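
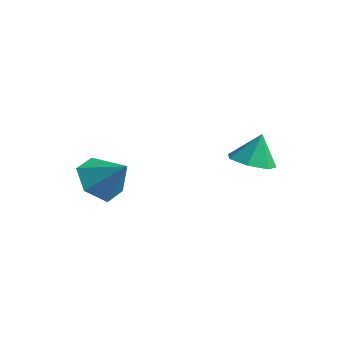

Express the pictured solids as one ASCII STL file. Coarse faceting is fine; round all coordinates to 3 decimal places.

solid 
facet normal -0.071 -0.346 -0.936
outer loop
vertex 3.527 -0.834 1.607
vertex 3.063 -0.078 1.363
vertex 3.972 -0.224 1.348
endloop
endfacet
facet normal 0.738 -0.277 0.615
outer loop
vertex 3.527 -0.834 1.607
vertex 3.972 -0.224 1.348
vertex 3.157 0.378 2.597
endloop
endfacet
facet normal -0.071 -0.347 -0.935
outer loop
vertex 3.972 -0.224 1.348
vertex 3.063 -0.078 1.363
vertex 3.732 0.496 1.099
endloop
endfacet
facet normal 0.843 0.404 0.355
outer loop
vertex 3.972 -0.224 1.348
vertex 3.732 0.496 1.099
vertex 3.157 0.378 2.597
endloop
endfacet
facet normal -0.071 -0.347 -0.935
outer loop
vertex 3.732 0.496 1.099
vertex 3.063 -0.078 1.363
vertex 2.988 0.783 1.049
endloop
endfacet
facet normal 0.341 0.918 0.203
outer loop
vertex 3.732 0.496 1.099
vertex 2.988 0.783 1.049
vertex 3.157 0.378 2.597
endloop
endfacet
facet normal -0.071 -0.347 -0.935
outer loop
vertex 2.988 0.783 1.049
vertex 3.063 -0.078 1.363
vertex 2.302 0.422 1.235
endloop
endfacet
facet normal -0.389 0.880 0.273
outer loop
vertex 2.988 0.783 1.049
vertex 2.302 0.422 1.235
vertex 3.157 0.378 2.597
endloop
endfacet
facet normal -0.070 -0.346 -0.936
outer loop
vertex 2.302 0.422 1.235
vertex 3.063 -0.078 1.363
vertex 2.188 -0.317 1.517
endloop
endfacet
facet normal -0.798 0.318 0.511
outer loop
vertex 2.302 0.422 1.235
vertex 2.188 -0.317 1.517
vertex 3.157 0.378 2.597
endloop
endfacet
facet normal -0.070 -0.346 -0.936
outer loop
vertex 2.188 -0.317 1.517
vertex 3.063 -0.078 1.363
vertex 2.734 -0.876 1.683
endloop
endfacet
facet normal -0.578 -0.344 0.740
outer loop
vertex 2.188 -0.317 1.517
vertex 2.734 -0.876 1.683
vertex 3.157 0.378 2.597
endloop
endfacet
facet normal -0.071 -0.346 -0.936
outer loop
vertex 2.734 -0.876 1.683
vertex 3.063 -0.078 1.363
vertex 3.527 -0.834 1.607
endloop
endfacet
facet normal 0.108 -0.609 0.786
outer loop
vertex 2.734 -0.876 1.683
vertex 3.527 -0.834 1.607
vertex 3.157 0.378 2.597
endloop
endfacet
facet normal -0.743 -0.171 -0.647
outer loop
vertex -0.077 -3.353 0.015
vertex -0.507 -4.058 0.695
vertex -0.788 -3.027 0.745
endloop
endfacet
facet normal 0.459 0.887 0.051
outer loop
vertex -0.077 -3.353 0.015
vertex -0.788 -3.027 0.745
vertex 0.607 -3.802 1.665
endloop
endfacet
facet normal -0.743 -0.171 -0.647
outer loop
vertex -0.788 -3.027 0.745
vertex -0.507 -4.058 0.695
vertex -1.218 -3.732 1.425
endloop
endfacet
facet normal -0.064 0.713 0.698
outer loop
vertex -0.788 -3.027 0.745
vertex -1.218 -3.732 1.425
vertex 0.607 -3.802 1.665
endloop
endfacet
facet normal -0.743 -0.170 -0.647
outer loop
vertex -1.218 -3.732 1.425
vertex -0.507 -4.058 0.695
vertex -0.938 -4.763 1.375
endloop
endfacet
facet normal -0.133 -0.084 0.988
outer loop
vertex -1.218 -3.732 1.425
vertex -0.938 -4.763 1.375
vertex 0.607 -3.802 1.665
endloop
endfacet
facet normal -0.743 -0.170 -0.647
outer loop
vertex -0.938 -4.763 1.375
vertex -0.507 -4.058 0.695
vertex -0.227 -5.089 0.645
endloop
endfacet
facet normal 0.322 -0.707 0.629
outer loop
vertex -0.938 -4.763 1.375
vertex -0.227 -5.089 0.645
vertex 0.607 -3.802 1.665
endloop
endfacet
facet normal -0.744 -0.171 -0.646
outer loop
vertex -0.227 -5.089 0.645
vertex -0.507 -4.058 0.695
vertex 0.203 -4.384 -0.036
endloop
endfacet
facet normal 0.846 -0.533 -0.018
outer loop
vertex -0.227 -5.089 0.645
vertex 0.203 -4.384 -0.036
vertex 0.607 -3.802 1.665
endloop
endfacet
facet normal -0.744 -0.170 -0.647
outer loop
vertex 0.203 -4.384 -0.036
vertex -0.507 -4.058 0.695
vertex -0.077 -3.353 0.015
endloop
endfacet
facet normal 0.914 0.264 -0.307
outer loop
vertex 0.203 -4.384 -0.036
vertex -0.077 -3.353 0.015
vertex 0.607 -3.802 1.665
endloop
endfacet

endsolid


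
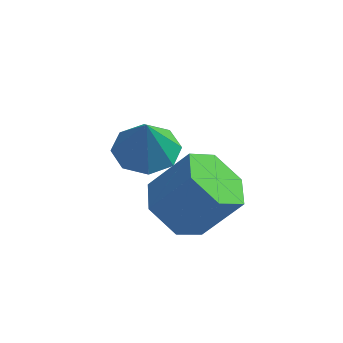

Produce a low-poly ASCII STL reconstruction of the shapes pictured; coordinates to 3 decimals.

solid 
facet normal -0.025 0.180 -0.983
outer loop
vertex -3.114 -1.624 -3.749
vertex -3.985 -1.75 -3.75
vertex -3.457 -1.055 -3.636
endloop
endfacet
facet normal 0.730 0.320 0.604
outer loop
vertex -3.114 -1.624 -3.749
vertex -3.457 -1.055 -3.636
vertex -3.955 -1.97 -2.55
endloop
endfacet
facet normal -0.025 0.180 -0.983
outer loop
vertex -3.457 -1.055 -3.636
vertex -3.985 -1.75 -3.75
vertex -4.11 -0.894 -3.59
endloop
endfacet
facet normal 0.219 0.694 0.686
outer loop
vertex -3.457 -1.055 -3.636
vertex -4.11 -0.894 -3.59
vertex -3.955 -1.97 -2.55
endloop
endfacet
facet normal -0.026 0.180 -0.983
outer loop
vertex -4.11 -0.894 -3.59
vertex -3.985 -1.75 -3.75
vertex -4.689 -1.234 -3.637
endloop
endfacet
facet normal -0.410 0.603 0.685
outer loop
vertex -4.11 -0.894 -3.59
vertex -4.689 -1.234 -3.637
vertex -3.955 -1.97 -2.55
endloop
endfacet
facet normal -0.025 0.181 -0.983
outer loop
vertex -4.689 -1.234 -3.637
vertex -3.985 -1.75 -3.75
vertex -4.856 -1.876 -3.751
endloop
endfacet
facet normal -0.792 0.099 0.602
outer loop
vertex -4.689 -1.234 -3.637
vertex -4.856 -1.876 -3.751
vertex -3.955 -1.97 -2.55
endloop
endfacet
facet normal -0.025 0.180 -0.983
outer loop
vertex -4.856 -1.876 -3.751
vertex -3.985 -1.75 -3.75
vertex -4.513 -2.445 -3.864
endloop
endfacet
facet normal -0.702 -0.520 0.486
outer loop
vertex -4.856 -1.876 -3.751
vertex -4.513 -2.445 -3.864
vertex -3.955 -1.97 -2.55
endloop
endfacet
facet normal -0.025 0.180 -0.983
outer loop
vertex -4.513 -2.445 -3.864
vertex -3.985 -1.75 -3.75
vertex -3.861 -2.606 -3.91
endloop
endfacet
facet normal -0.192 -0.894 0.405
outer loop
vertex -4.513 -2.445 -3.864
vertex -3.861 -2.606 -3.91
vertex -3.955 -1.97 -2.55
endloop
endfacet
facet normal -0.024 0.180 -0.983
outer loop
vertex -3.861 -2.606 -3.91
vertex -3.985 -1.75 -3.75
vertex -3.282 -2.266 -3.862
endloop
endfacet
facet normal 0.438 -0.803 0.406
outer loop
vertex -3.861 -2.606 -3.91
vertex -3.282 -2.266 -3.862
vertex -3.955 -1.97 -2.55
endloop
endfacet
facet normal -0.025 0.180 -0.983
outer loop
vertex -3.282 -2.266 -3.862
vertex -3.985 -1.75 -3.75
vertex -3.114 -1.624 -3.749
endloop
endfacet
facet normal 0.819 -0.300 0.488
outer loop
vertex -3.282 -2.266 -3.862
vertex -3.114 -1.624 -3.749
vertex -3.955 -1.97 -2.55
endloop
endfacet
facet normal -0.638 -0.090 -0.765
outer loop
vertex -2.553 -3.462 -4.359
vertex -3.125 -3.978 -3.821
vertex -3.223 -3.043 -3.849
endloop
endfacet
facet normal 0.292 0.891 -0.348
outer loop
vertex -2.553 -3.462 -4.359
vertex -3.223 -3.043 -3.849
vertex -1.582 -3.326 -3.198
endloop
endfacet
facet normal 0.291 0.891 -0.347
outer loop
vertex -1.582 -3.326 -3.198
vertex -3.223 -3.043 -3.849
vertex -2.252 -2.908 -2.687
endloop
endfacet
facet normal 0.639 0.089 0.764
outer loop
vertex -1.582 -3.326 -3.198
vertex -2.252 -2.908 -2.687
vertex -2.155 -3.842 -2.659
endloop
endfacet
facet normal -0.639 -0.090 -0.764
outer loop
vertex -3.223 -3.043 -3.849
vertex -3.125 -3.978 -3.821
vertex -3.795 -3.559 -3.31
endloop
endfacet
facet normal -0.470 0.831 0.297
outer loop
vertex -3.223 -3.043 -3.849
vertex -3.795 -3.559 -3.31
vertex -2.252 -2.908 -2.687
endloop
endfacet
facet normal -0.470 0.831 0.297
outer loop
vertex -2.252 -2.908 -2.687
vertex -3.795 -3.559 -3.31
vertex -2.824 -3.424 -2.149
endloop
endfacet
facet normal 0.639 0.089 0.764
outer loop
vertex -2.252 -2.908 -2.687
vertex -2.824 -3.424 -2.149
vertex -2.155 -3.842 -2.659
endloop
endfacet
facet normal -0.639 -0.089 -0.764
outer loop
vertex -3.795 -3.559 -3.31
vertex -3.125 -3.978 -3.821
vertex -3.698 -4.494 -3.282
endloop
endfacet
facet normal -0.762 -0.060 0.644
outer loop
vertex -3.795 -3.559 -3.31
vertex -3.698 -4.494 -3.282
vertex -2.824 -3.424 -2.149
endloop
endfacet
facet normal -0.762 -0.060 0.645
outer loop
vertex -2.824 -3.424 -2.149
vertex -3.698 -4.494 -3.282
vertex -2.727 -4.358 -2.121
endloop
endfacet
facet normal 0.639 0.089 0.764
outer loop
vertex -2.824 -3.424 -2.149
vertex -2.727 -4.358 -2.121
vertex -2.155 -3.842 -2.659
endloop
endfacet
facet normal -0.639 -0.089 -0.764
outer loop
vertex -3.698 -4.494 -3.282
vertex -3.125 -3.978 -3.821
vertex -3.028 -4.912 -3.793
endloop
endfacet
facet normal -0.291 -0.891 0.348
outer loop
vertex -3.698 -4.494 -3.282
vertex -3.028 -4.912 -3.793
vertex -2.727 -4.358 -2.121
endloop
endfacet
facet normal -0.292 -0.891 0.348
outer loop
vertex -2.727 -4.358 -2.121
vertex -3.028 -4.912 -3.793
vertex -2.057 -4.777 -2.631
endloop
endfacet
facet normal 0.638 0.090 0.765
outer loop
vertex -2.727 -4.358 -2.121
vertex -2.057 -4.777 -2.631
vertex -2.155 -3.842 -2.659
endloop
endfacet
facet normal -0.639 -0.089 -0.764
outer loop
vertex -3.028 -4.912 -3.793
vertex -3.125 -3.978 -3.821
vertex -2.456 -4.396 -4.331
endloop
endfacet
facet normal 0.471 -0.831 -0.297
outer loop
vertex -3.028 -4.912 -3.793
vertex -2.456 -4.396 -4.331
vertex -2.057 -4.777 -2.631
endloop
endfacet
facet normal 0.470 -0.831 -0.297
outer loop
vertex -2.057 -4.777 -2.631
vertex -2.456 -4.396 -4.331
vertex -1.485 -4.261 -3.17
endloop
endfacet
facet normal 0.639 0.090 0.764
outer loop
vertex -2.057 -4.777 -2.631
vertex -1.485 -4.261 -3.17
vertex -2.155 -3.842 -2.659
endloop
endfacet
facet normal -0.639 -0.089 -0.764
outer loop
vertex -2.456 -4.396 -4.331
vertex -3.125 -3.978 -3.821
vertex -2.553 -3.462 -4.359
endloop
endfacet
facet normal 0.762 0.060 -0.644
outer loop
vertex -2.456 -4.396 -4.331
vertex -2.553 -3.462 -4.359
vertex -1.485 -4.261 -3.17
endloop
endfacet
facet normal 0.762 0.060 -0.645
outer loop
vertex -1.485 -4.261 -3.17
vertex -2.553 -3.462 -4.359
vertex -1.582 -3.326 -3.198
endloop
endfacet
facet normal 0.639 0.089 0.764
outer loop
vertex -1.485 -4.261 -3.17
vertex -1.582 -3.326 -3.198
vertex -2.155 -3.842 -2.659
endloop
endfacet

endsolid


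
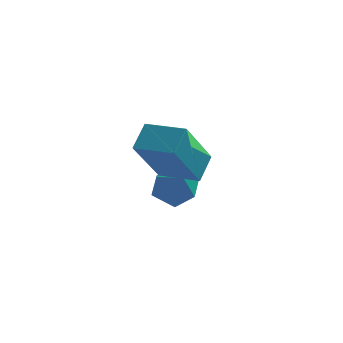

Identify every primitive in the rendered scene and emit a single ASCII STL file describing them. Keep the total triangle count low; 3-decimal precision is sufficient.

solid 
facet normal -0.914 0.395 -0.098
outer loop
vertex 0.517 0.472 3.228
vertex 1.093 1.428 1.702
vertex 0.272 -0.226 2.698
endloop
endfacet
facet normal -0.305 -0.506 0.807
outer loop
vertex 1.387 -0.708 2.818
vertex 0.517 0.472 3.228
vertex 0.272 -0.226 2.698
endloop
endfacet
facet normal -0.914 0.394 -0.098
outer loop
vertex 0.272 -0.226 2.698
vertex 1.093 1.428 1.702
vertex 0.848 0.729 1.173
endloop
endfacet
facet normal -0.269 -0.767 -0.582
outer loop
vertex 0.848 0.729 1.173
vertex 1.387 -0.708 2.818
vertex 0.272 -0.226 2.698
endloop
endfacet
facet normal 0.269 0.767 0.582
outer loop
vertex 0.517 0.472 3.228
vertex 2.208 0.946 1.822
vertex 1.093 1.428 1.702
endloop
endfacet
facet normal -0.304 -0.505 0.808
outer loop
vertex 1.632 -0.009 3.347
vertex 0.517 0.472 3.228
vertex 1.387 -0.708 2.818
endloop
endfacet
facet normal 0.269 0.767 0.582
outer loop
vertex 1.632 -0.009 3.347
vertex 2.208 0.946 1.822
vertex 0.517 0.472 3.228
endloop
endfacet
facet normal 0.305 0.504 -0.808
outer loop
vertex 1.093 1.428 1.702
vertex 2.208 0.946 1.822
vertex 0.848 0.729 1.173
endloop
endfacet
facet normal -0.269 -0.767 -0.582
outer loop
vertex 1.963 0.248 1.292
vertex 1.387 -0.708 2.818
vertex 0.848 0.729 1.173
endloop
endfacet
facet normal 0.304 0.506 -0.807
outer loop
vertex 0.848 0.729 1.173
vertex 2.208 0.946 1.822
vertex 1.963 0.248 1.292
endloop
endfacet
facet normal 0.914 -0.394 0.098
outer loop
vertex 1.963 0.248 1.292
vertex 1.632 -0.009 3.347
vertex 1.387 -0.708 2.818
endloop
endfacet
facet normal 0.914 -0.395 0.098
outer loop
vertex 2.208 0.946 1.822
vertex 1.632 -0.009 3.347
vertex 1.963 0.248 1.292
endloop
endfacet
facet normal 0.448 0.708 0.546
outer loop
vertex 1.245 3.565 -0.443
vertex 1.09 3.17 0.196
vertex 1.746 3.046 -0.182
endloop
endfacet
facet normal 0.741 0.663 -0.103
outer loop
vertex 1.245 3.565 -0.443
vertex 1.746 3.046 -0.182
vertex 1.599 3.093 -0.934
endloop
endfacet
facet normal 0.228 0.779 -0.584
outer loop
vertex 1.245 3.565 -0.443
vertex 1.599 3.093 -0.934
vertex 0.852 3.247 -1.02
endloop
endfacet
facet normal -0.382 0.894 -0.233
outer loop
vertex 1.245 3.565 -0.443
vertex 0.852 3.247 -1.02
vertex 0.537 3.294 -0.322
endloop
endfacet
facet normal -0.246 0.850 0.466
outer loop
vertex 1.245 3.565 -0.443
vertex 0.537 3.294 -0.322
vertex 1.09 3.17 0.196
endloop
endfacet
facet normal 0.981 -0.002 -0.192
outer loop
vertex 1.599 3.093 -0.934
vertex 1.746 3.046 -0.182
vertex 1.663 2.406 -0.598
endloop
endfacet
facet normal 0.508 0.068 0.859
outer loop
vertex 1.746 3.046 -0.182
vertex 1.09 3.17 0.196
vertex 1.348 2.453 0.1
endloop
endfacet
facet normal -0.616 0.299 0.729
outer loop
vertex 1.09 3.17 0.196
vertex 0.537 3.294 -0.322
vertex 0.601 2.607 0.014
endloop
endfacet
facet normal -0.837 0.370 -0.403
outer loop
vertex 0.537 3.294 -0.322
vertex 0.852 3.247 -1.02
vertex 0.454 2.654 -0.738
endloop
endfacet
facet normal 0.150 0.184 -0.971
outer loop
vertex 0.852 3.247 -1.02
vertex 1.599 3.093 -0.934
vertex 1.11 2.53 -1.116
endloop
endfacet
facet normal 0.382 -0.894 0.233
outer loop
vertex 0.955 2.135 -0.477
vertex 1.663 2.406 -0.598
vertex 1.348 2.453 0.1
endloop
endfacet
facet normal -0.228 -0.779 0.584
outer loop
vertex 0.955 2.135 -0.477
vertex 1.348 2.453 0.1
vertex 0.601 2.607 0.014
endloop
endfacet
facet normal -0.741 -0.663 0.103
outer loop
vertex 0.955 2.135 -0.477
vertex 0.601 2.607 0.014
vertex 0.454 2.654 -0.738
endloop
endfacet
facet normal -0.448 -0.708 -0.546
outer loop
vertex 0.955 2.135 -0.477
vertex 0.454 2.654 -0.738
vertex 1.11 2.53 -1.116
endloop
endfacet
facet normal 0.246 -0.850 -0.466
outer loop
vertex 0.955 2.135 -0.477
vertex 1.11 2.53 -1.116
vertex 1.663 2.406 -0.598
endloop
endfacet
facet normal 0.837 -0.370 0.403
outer loop
vertex 1.348 2.453 0.1
vertex 1.663 2.406 -0.598
vertex 1.746 3.046 -0.182
endloop
endfacet
facet normal -0.150 -0.184 0.971
outer loop
vertex 0.601 2.607 0.014
vertex 1.348 2.453 0.1
vertex 1.09 3.17 0.196
endloop
endfacet
facet normal -0.981 0.002 0.192
outer loop
vertex 0.454 2.654 -0.738
vertex 0.601 2.607 0.014
vertex 0.537 3.294 -0.322
endloop
endfacet
facet normal -0.508 -0.068 -0.859
outer loop
vertex 1.11 2.53 -1.116
vertex 0.454 2.654 -0.738
vertex 0.852 3.247 -1.02
endloop
endfacet
facet normal 0.616 -0.299 -0.729
outer loop
vertex 1.663 2.406 -0.598
vertex 1.11 2.53 -1.116
vertex 1.599 3.093 -0.934
endloop
endfacet

endsolid


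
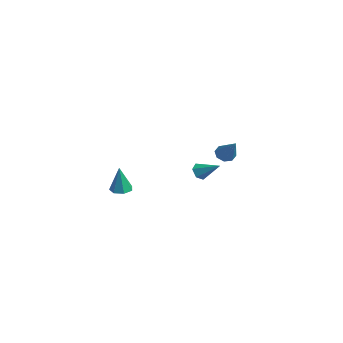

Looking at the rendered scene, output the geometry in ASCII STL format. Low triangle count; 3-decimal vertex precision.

solid 
facet normal -0.724 0.012 -0.689
outer loop
vertex -2.808 3.724 0.051
vertex -3.192 3.99 0.459
vertex -2.788 4.198 0.038
endloop
endfacet
facet normal 0.873 -0.050 -0.484
outer loop
vertex -2.808 3.724 0.051
vertex -2.788 4.198 0.038
vertex -1.868 3.97 1.721
endloop
endfacet
facet normal -0.724 0.009 -0.690
outer loop
vertex -2.788 4.198 0.038
vertex -3.192 3.99 0.459
vertex -3.005 4.55 0.27
endloop
endfacet
facet normal 0.710 0.636 -0.302
outer loop
vertex -2.788 4.198 0.038
vertex -3.005 4.55 0.27
vertex -1.868 3.97 1.721
endloop
endfacet
facet normal -0.724 0.009 -0.689
outer loop
vertex -3.005 4.55 0.27
vertex -3.192 3.99 0.459
vertex -3.332 4.574 0.614
endloop
endfacet
facet normal 0.257 0.950 0.178
outer loop
vertex -3.005 4.55 0.27
vertex -3.332 4.574 0.614
vertex -1.868 3.97 1.721
endloop
endfacet
facet normal -0.723 0.010 -0.691
outer loop
vertex -3.332 4.574 0.614
vertex -3.192 3.99 0.459
vertex -3.577 4.255 0.866
endloop
endfacet
facet normal -0.221 0.703 0.676
outer loop
vertex -3.332 4.574 0.614
vertex -3.577 4.255 0.866
vertex -1.868 3.97 1.721
endloop
endfacet
facet normal -0.723 0.010 -0.691
outer loop
vertex -3.577 4.255 0.866
vertex -3.192 3.99 0.459
vertex -3.597 3.781 0.88
endloop
endfacet
facet normal -0.441 0.045 0.896
outer loop
vertex -3.577 4.255 0.866
vertex -3.597 3.781 0.88
vertex -1.868 3.97 1.721
endloop
endfacet
facet normal -0.723 0.011 -0.690
outer loop
vertex -3.597 3.781 0.88
vertex -3.192 3.99 0.459
vertex -3.38 3.429 0.647
endloop
endfacet
facet normal -0.277 -0.643 0.714
outer loop
vertex -3.597 3.781 0.88
vertex -3.38 3.429 0.647
vertex -1.868 3.97 1.721
endloop
endfacet
facet normal -0.723 0.011 -0.690
outer loop
vertex -3.38 3.429 0.647
vertex -3.192 3.99 0.459
vertex -3.053 3.406 0.304
endloop
endfacet
facet normal 0.177 -0.956 0.233
outer loop
vertex -3.38 3.429 0.647
vertex -3.053 3.406 0.304
vertex -1.868 3.97 1.721
endloop
endfacet
facet normal -0.725 0.010 -0.689
outer loop
vertex -3.053 3.406 0.304
vertex -3.192 3.99 0.459
vertex -2.808 3.724 0.051
endloop
endfacet
facet normal 0.652 -0.711 -0.262
outer loop
vertex -3.053 3.406 0.304
vertex -2.808 3.724 0.051
vertex -1.868 3.97 1.721
endloop
endfacet
facet normal -0.709 -0.506 -0.491
outer loop
vertex -1.448 1.442 -0.189
vertex -1.847 1.819 -0.002
vertex -1.569 1.915 -0.502
endloop
endfacet
facet normal 0.871 -0.096 -0.482
outer loop
vertex -1.448 1.442 -0.189
vertex -1.569 1.915 -0.502
vertex -0.833 2.541 0.702
endloop
endfacet
facet normal -0.709 -0.506 -0.491
outer loop
vertex -1.569 1.915 -0.502
vertex -1.847 1.819 -0.002
vertex -1.968 2.292 -0.314
endloop
endfacet
facet normal 0.382 0.703 -0.599
outer loop
vertex -1.569 1.915 -0.502
vertex -1.968 2.292 -0.314
vertex -0.833 2.541 0.702
endloop
endfacet
facet normal -0.709 -0.506 -0.492
outer loop
vertex -1.968 2.292 -0.314
vertex -1.847 1.819 -0.002
vertex -2.246 2.195 0.186
endloop
endfacet
facet normal -0.254 0.966 0.046
outer loop
vertex -1.968 2.292 -0.314
vertex -2.246 2.195 0.186
vertex -0.833 2.541 0.702
endloop
endfacet
facet normal -0.709 -0.506 -0.492
outer loop
vertex -2.246 2.195 0.186
vertex -1.847 1.819 -0.002
vertex -2.125 1.722 0.498
endloop
endfacet
facet normal -0.401 0.431 0.809
outer loop
vertex -2.246 2.195 0.186
vertex -2.125 1.722 0.498
vertex -0.833 2.541 0.702
endloop
endfacet
facet normal -0.709 -0.506 -0.492
outer loop
vertex -2.125 1.722 0.498
vertex -1.847 1.819 -0.002
vertex -1.726 1.345 0.311
endloop
endfacet
facet normal 0.087 -0.367 0.926
outer loop
vertex -2.125 1.722 0.498
vertex -1.726 1.345 0.311
vertex -0.833 2.541 0.702
endloop
endfacet
facet normal -0.709 -0.506 -0.492
outer loop
vertex -1.726 1.345 0.311
vertex -1.847 1.819 -0.002
vertex -1.448 1.442 -0.189
endloop
endfacet
facet normal 0.723 -0.631 0.280
outer loop
vertex -1.726 1.345 0.311
vertex -1.448 1.442 -0.189
vertex -0.833 2.541 0.702
endloop
endfacet
facet normal -0.088 0.099 -0.991
outer loop
vertex 1.025 -3.256 0.702
vertex 0.569 -3.661 0.702
vertex 0.539 -3.055 0.765
endloop
endfacet
facet normal 0.395 0.837 0.378
outer loop
vertex 1.025 -3.256 0.702
vertex 0.539 -3.055 0.765
vertex 0.711 -3.819 2.278
endloop
endfacet
facet normal -0.091 0.099 -0.991
outer loop
vertex 0.539 -3.055 0.765
vertex 0.569 -3.661 0.702
vertex 0.076 -3.311 0.782
endloop
endfacet
facet normal -0.420 0.790 0.447
outer loop
vertex 0.539 -3.055 0.765
vertex 0.076 -3.311 0.782
vertex 0.711 -3.819 2.278
endloop
endfacet
facet normal -0.090 0.100 -0.991
outer loop
vertex 0.076 -3.311 0.782
vertex 0.569 -3.661 0.702
vertex -0.016 -3.83 0.738
endloop
endfacet
facet normal -0.898 0.123 0.423
outer loop
vertex 0.076 -3.311 0.782
vertex -0.016 -3.83 0.738
vertex 0.711 -3.819 2.278
endloop
endfacet
facet normal -0.090 0.100 -0.991
outer loop
vertex -0.016 -3.83 0.738
vertex 0.569 -3.661 0.702
vertex 0.332 -4.222 0.667
endloop
endfacet
facet normal -0.677 -0.660 0.325
outer loop
vertex -0.016 -3.83 0.738
vertex 0.332 -4.222 0.667
vertex 0.711 -3.819 2.278
endloop
endfacet
facet normal -0.088 0.099 -0.991
outer loop
vertex 0.332 -4.222 0.667
vertex 0.569 -3.661 0.702
vertex 0.859 -4.192 0.623
endloop
endfacet
facet normal 0.074 -0.971 0.226
outer loop
vertex 0.332 -4.222 0.667
vertex 0.859 -4.192 0.623
vertex 0.711 -3.819 2.278
endloop
endfacet
facet normal -0.089 0.099 -0.991
outer loop
vertex 0.859 -4.192 0.623
vertex 0.569 -3.661 0.702
vertex 1.167 -3.762 0.638
endloop
endfacet
facet normal 0.793 -0.575 0.201
outer loop
vertex 0.859 -4.192 0.623
vertex 1.167 -3.762 0.638
vertex 0.711 -3.819 2.278
endloop
endfacet
facet normal -0.089 0.100 -0.991
outer loop
vertex 1.167 -3.762 0.638
vertex 0.569 -3.661 0.702
vertex 1.025 -3.256 0.702
endloop
endfacet
facet normal 0.936 0.229 0.268
outer loop
vertex 1.167 -3.762 0.638
vertex 1.025 -3.256 0.702
vertex 0.711 -3.819 2.278
endloop
endfacet

endsolid


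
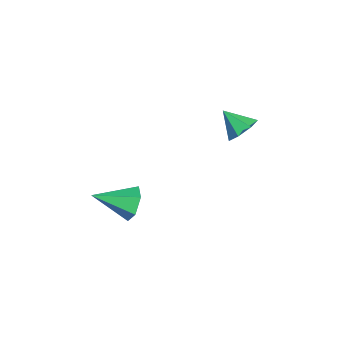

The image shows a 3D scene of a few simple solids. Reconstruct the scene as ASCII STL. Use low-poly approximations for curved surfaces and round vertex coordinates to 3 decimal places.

solid 
facet normal -0.050 0.928 -0.369
outer loop
vertex 3.332 0.178 2.27
vertex 3.016 -0.124 1.552
vertex 2.501 0.097 2.178
endloop
endfacet
facet normal -0.108 -0.019 0.994
outer loop
vertex 3.332 0.178 2.27
vertex 2.501 0.097 2.178
vertex 3.104 -1.776 2.208
endloop
endfacet
facet normal -0.050 0.928 -0.369
outer loop
vertex 2.501 0.097 2.178
vertex 3.016 -0.124 1.552
vertex 2.185 -0.205 1.461
endloop
endfacet
facet normal -0.838 -0.262 0.479
outer loop
vertex 2.501 0.097 2.178
vertex 2.185 -0.205 1.461
vertex 3.104 -1.776 2.208
endloop
endfacet
facet normal -0.050 0.929 -0.368
outer loop
vertex 2.185 -0.205 1.461
vertex 3.016 -0.124 1.552
vertex 2.7 -0.425 0.835
endloop
endfacet
facet normal -0.711 -0.595 -0.376
outer loop
vertex 2.185 -0.205 1.461
vertex 2.7 -0.425 0.835
vertex 3.104 -1.776 2.208
endloop
endfacet
facet normal -0.050 0.929 -0.368
outer loop
vertex 2.7 -0.425 0.835
vertex 3.016 -0.124 1.552
vertex 3.531 -0.344 0.926
endloop
endfacet
facet normal 0.145 -0.684 -0.715
outer loop
vertex 2.7 -0.425 0.835
vertex 3.531 -0.344 0.926
vertex 3.104 -1.776 2.208
endloop
endfacet
facet normal -0.050 0.929 -0.367
outer loop
vertex 3.531 -0.344 0.926
vertex 3.016 -0.124 1.552
vertex 3.847 -0.043 1.644
endloop
endfacet
facet normal 0.875 -0.440 -0.201
outer loop
vertex 3.531 -0.344 0.926
vertex 3.847 -0.043 1.644
vertex 3.104 -1.776 2.208
endloop
endfacet
facet normal -0.050 0.928 -0.369
outer loop
vertex 3.847 -0.043 1.644
vertex 3.016 -0.124 1.552
vertex 3.332 0.178 2.27
endloop
endfacet
facet normal 0.749 -0.108 0.654
outer loop
vertex 3.847 -0.043 1.644
vertex 3.332 0.178 2.27
vertex 3.104 -1.776 2.208
endloop
endfacet
facet normal 0.424 0.637 -0.644
outer loop
vertex 0.079 4.672 3.735
vertex -0.361 4.364 3.141
vertex -0.537 4.974 3.628
endloop
endfacet
facet normal -0.051 0.239 0.970
outer loop
vertex 0.079 4.672 3.735
vertex -0.537 4.974 3.628
vertex -0.899 3.556 3.959
endloop
endfacet
facet normal 0.424 0.637 -0.644
outer loop
vertex -0.537 4.974 3.628
vertex -0.361 4.364 3.141
vertex -1.02 4.817 3.155
endloop
endfacet
facet normal -0.713 0.327 0.620
outer loop
vertex -0.537 4.974 3.628
vertex -1.02 4.817 3.155
vertex -0.899 3.556 3.959
endloop
endfacet
facet normal 0.424 0.637 -0.643
outer loop
vertex -1.02 4.817 3.155
vertex -0.361 4.364 3.141
vertex -1.006 4.319 2.671
endloop
endfacet
facet normal -0.997 -0.069 0.042
outer loop
vertex -1.02 4.817 3.155
vertex -1.006 4.319 2.671
vertex -0.899 3.556 3.959
endloop
endfacet
facet normal 0.425 0.636 -0.644
outer loop
vertex -1.006 4.319 2.671
vertex -0.361 4.364 3.141
vertex -0.507 3.855 2.542
endloop
endfacet
facet normal -0.687 -0.648 -0.327
outer loop
vertex -1.006 4.319 2.671
vertex -0.507 3.855 2.542
vertex -0.899 3.556 3.959
endloop
endfacet
facet normal 0.423 0.637 -0.644
outer loop
vertex -0.507 3.855 2.542
vertex -0.361 4.364 3.141
vertex 0.103 3.775 2.863
endloop
endfacet
facet normal -0.017 -0.977 -0.211
outer loop
vertex -0.507 3.855 2.542
vertex 0.103 3.775 2.863
vertex -0.899 3.556 3.959
endloop
endfacet
facet normal 0.423 0.637 -0.644
outer loop
vertex 0.103 3.775 2.863
vertex -0.361 4.364 3.141
vertex 0.364 4.138 3.394
endloop
endfacet
facet normal 0.507 -0.807 0.302
outer loop
vertex 0.103 3.775 2.863
vertex 0.364 4.138 3.394
vertex -0.899 3.556 3.959
endloop
endfacet
facet normal 0.423 0.637 -0.644
outer loop
vertex 0.364 4.138 3.394
vertex -0.361 4.364 3.141
vertex 0.079 4.672 3.735
endloop
endfacet
facet normal 0.493 -0.266 0.828
outer loop
vertex 0.364 4.138 3.394
vertex 0.079 4.672 3.735
vertex -0.899 3.556 3.959
endloop
endfacet

endsolid


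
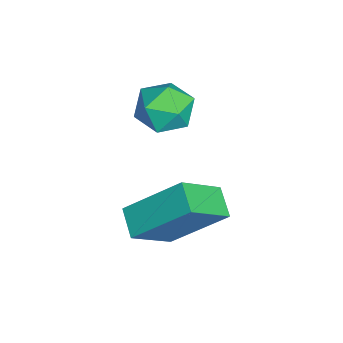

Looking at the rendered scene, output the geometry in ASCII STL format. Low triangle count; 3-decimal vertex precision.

solid 
facet normal -0.455 0.621 -0.638
outer loop
vertex -1.996 2.361 -1.616
vertex -1.189 2.586 -1.972
vertex -2.165 0.889 -2.929
endloop
endfacet
facet normal -0.886 -0.247 0.391
outer loop
vertex -1.451 -0.086 -1.928
vertex -1.996 2.361 -1.616
vertex -2.165 0.889 -2.929
endloop
endfacet
facet normal -0.455 0.621 -0.638
outer loop
vertex -2.165 0.889 -2.929
vertex -1.189 2.586 -1.972
vertex -1.358 1.114 -3.285
endloop
endfacet
facet normal -0.085 -0.743 -0.663
outer loop
vertex -1.358 1.114 -3.285
vertex -1.451 -0.086 -1.928
vertex -2.165 0.889 -2.929
endloop
endfacet
facet normal 0.085 0.743 0.663
outer loop
vertex -1.996 2.361 -1.616
vertex -0.475 1.611 -0.971
vertex -1.189 2.586 -1.972
endloop
endfacet
facet normal -0.886 -0.247 0.391
outer loop
vertex -1.282 1.386 -0.615
vertex -1.996 2.361 -1.616
vertex -1.451 -0.086 -1.928
endloop
endfacet
facet normal 0.085 0.743 0.663
outer loop
vertex -1.282 1.386 -0.615
vertex -0.475 1.611 -0.971
vertex -1.996 2.361 -1.616
endloop
endfacet
facet normal 0.886 0.247 -0.391
outer loop
vertex -1.189 2.586 -1.972
vertex -0.475 1.611 -0.971
vertex -1.358 1.114 -3.285
endloop
endfacet
facet normal -0.085 -0.743 -0.663
outer loop
vertex -0.644 0.139 -2.284
vertex -1.451 -0.086 -1.928
vertex -1.358 1.114 -3.285
endloop
endfacet
facet normal 0.886 0.247 -0.391
outer loop
vertex -1.358 1.114 -3.285
vertex -0.475 1.611 -0.971
vertex -0.644 0.139 -2.284
endloop
endfacet
facet normal 0.455 -0.621 0.638
outer loop
vertex -0.644 0.139 -2.284
vertex -1.282 1.386 -0.615
vertex -1.451 -0.086 -1.928
endloop
endfacet
facet normal 0.455 -0.621 0.638
outer loop
vertex -0.475 1.611 -0.971
vertex -1.282 1.386 -0.615
vertex -0.644 0.139 -2.284
endloop
endfacet
facet normal -0.686 0.725 0.052
outer loop
vertex -4.07 1.428 -0.343
vertex -4.334 1.123 0.419
vertex -3.709 1.717 0.386
endloop
endfacet
facet normal -0.115 0.942 -0.317
outer loop
vertex -4.07 1.428 -0.343
vertex -3.709 1.717 0.386
vertex -3.217 1.546 -0.301
endloop
endfacet
facet normal -0.026 0.497 -0.867
outer loop
vertex -4.07 1.428 -0.343
vertex -3.217 1.546 -0.301
vertex -3.536 0.847 -0.692
endloop
endfacet
facet normal -0.544 0.005 -0.839
outer loop
vertex -4.07 1.428 -0.343
vertex -3.536 0.847 -0.692
vertex -4.227 0.586 -0.246
endloop
endfacet
facet normal -0.951 0.146 -0.271
outer loop
vertex -4.07 1.428 -0.343
vertex -4.227 0.586 -0.246
vertex -4.334 1.123 0.419
endloop
endfacet
facet normal 0.457 0.883 0.107
outer loop
vertex -3.217 1.546 -0.301
vertex -3.709 1.717 0.386
vertex -2.953 1.314 0.486
endloop
endfacet
facet normal -0.469 0.533 0.704
outer loop
vertex -3.709 1.717 0.386
vertex -4.334 1.123 0.419
vertex -3.644 1.053 0.932
endloop
endfacet
facet normal -0.897 -0.404 0.182
outer loop
vertex -4.334 1.123 0.419
vertex -4.227 0.586 -0.246
vertex -3.963 0.354 0.541
endloop
endfacet
facet normal -0.238 -0.631 -0.739
outer loop
vertex -4.227 0.586 -0.246
vertex -3.536 0.847 -0.692
vertex -3.471 0.183 -0.146
endloop
endfacet
facet normal 0.599 0.165 -0.783
outer loop
vertex -3.536 0.847 -0.692
vertex -3.217 1.546 -0.301
vertex -2.846 0.777 -0.179
endloop
endfacet
facet normal 0.544 -0.005 0.839
outer loop
vertex -3.11 0.472 0.583
vertex -2.953 1.314 0.486
vertex -3.644 1.053 0.932
endloop
endfacet
facet normal 0.026 -0.497 0.867
outer loop
vertex -3.11 0.472 0.583
vertex -3.644 1.053 0.932
vertex -3.963 0.354 0.541
endloop
endfacet
facet normal 0.115 -0.942 0.317
outer loop
vertex -3.11 0.472 0.583
vertex -3.963 0.354 0.541
vertex -3.471 0.183 -0.146
endloop
endfacet
facet normal 0.686 -0.725 -0.052
outer loop
vertex -3.11 0.472 0.583
vertex -3.471 0.183 -0.146
vertex -2.846 0.777 -0.179
endloop
endfacet
facet normal 0.951 -0.146 0.271
outer loop
vertex -3.11 0.472 0.583
vertex -2.846 0.777 -0.179
vertex -2.953 1.314 0.486
endloop
endfacet
facet normal 0.238 0.631 0.739
outer loop
vertex -3.644 1.053 0.932
vertex -2.953 1.314 0.486
vertex -3.709 1.717 0.386
endloop
endfacet
facet normal -0.599 -0.165 0.783
outer loop
vertex -3.963 0.354 0.541
vertex -3.644 1.053 0.932
vertex -4.334 1.123 0.419
endloop
endfacet
facet normal -0.457 -0.883 -0.107
outer loop
vertex -3.471 0.183 -0.146
vertex -3.963 0.354 0.541
vertex -4.227 0.586 -0.246
endloop
endfacet
facet normal 0.469 -0.533 -0.704
outer loop
vertex -2.846 0.777 -0.179
vertex -3.471 0.183 -0.146
vertex -3.536 0.847 -0.692
endloop
endfacet
facet normal 0.897 0.404 -0.182
outer loop
vertex -2.953 1.314 0.486
vertex -2.846 0.777 -0.179
vertex -3.217 1.546 -0.301
endloop
endfacet

endsolid


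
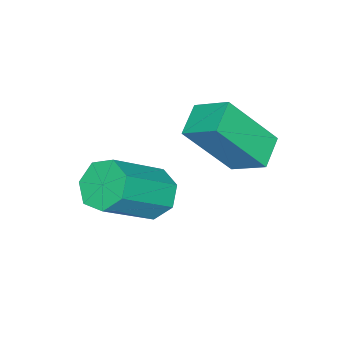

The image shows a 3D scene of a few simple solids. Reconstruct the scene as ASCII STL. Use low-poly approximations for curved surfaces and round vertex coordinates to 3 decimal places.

solid 
facet normal -0.706 0.289 -0.646
outer loop
vertex -2.069 -0.994 -2.862
vertex -2.65 -1.344 -2.384
vertex -2.357 -0.568 -2.357
endloop
endfacet
facet normal 0.585 0.753 -0.302
outer loop
vertex -2.069 -0.994 -2.862
vertex -2.357 -0.568 -2.357
vertex -0.529 -1.625 -1.454
endloop
endfacet
facet normal 0.585 0.753 -0.302
outer loop
vertex -0.529 -1.625 -1.454
vertex -2.357 -0.568 -2.357
vertex -0.816 -1.2 -0.949
endloop
endfacet
facet normal 0.706 -0.290 0.646
outer loop
vertex -0.529 -1.625 -1.454
vertex -0.816 -1.2 -0.949
vertex -1.11 -1.976 -0.976
endloop
endfacet
facet normal -0.707 0.289 -0.645
outer loop
vertex -2.357 -0.568 -2.357
vertex -2.65 -1.344 -2.384
vertex -2.865 -0.727 -1.872
endloop
endfacet
facet normal 0.053 0.931 0.360
outer loop
vertex -2.357 -0.568 -2.357
vertex -2.865 -0.727 -1.872
vertex -0.816 -1.2 -0.949
endloop
endfacet
facet normal 0.053 0.931 0.360
outer loop
vertex -0.816 -1.2 -0.949
vertex -2.865 -0.727 -1.872
vertex -1.325 -1.359 -0.464
endloop
endfacet
facet normal 0.706 -0.290 0.646
outer loop
vertex -0.816 -1.2 -0.949
vertex -1.325 -1.359 -0.464
vertex -1.11 -1.976 -0.976
endloop
endfacet
facet normal -0.707 0.289 -0.646
outer loop
vertex -2.865 -0.727 -1.872
vertex -2.65 -1.344 -2.384
vertex -3.211 -1.351 -1.773
endloop
endfacet
facet normal -0.520 0.407 0.751
outer loop
vertex -2.865 -0.727 -1.872
vertex -3.211 -1.351 -1.773
vertex -1.325 -1.359 -0.464
endloop
endfacet
facet normal -0.519 0.408 0.751
outer loop
vertex -1.325 -1.359 -0.464
vertex -3.211 -1.351 -1.773
vertex -1.671 -1.982 -0.365
endloop
endfacet
facet normal 0.706 -0.290 0.646
outer loop
vertex -1.325 -1.359 -0.464
vertex -1.671 -1.982 -0.365
vertex -1.11 -1.976 -0.976
endloop
endfacet
facet normal -0.707 0.289 -0.646
outer loop
vertex -3.211 -1.351 -1.773
vertex -2.65 -1.344 -2.384
vertex -3.135 -1.969 -2.133
endloop
endfacet
facet normal -0.700 -0.422 0.576
outer loop
vertex -3.211 -1.351 -1.773
vertex -3.135 -1.969 -2.133
vertex -1.671 -1.982 -0.365
endloop
endfacet
facet normal -0.700 -0.422 0.576
outer loop
vertex -1.671 -1.982 -0.365
vertex -3.135 -1.969 -2.133
vertex -1.595 -2.601 -0.726
endloop
endfacet
facet normal 0.706 -0.290 0.646
outer loop
vertex -1.671 -1.982 -0.365
vertex -1.595 -2.601 -0.726
vertex -1.11 -1.976 -0.976
endloop
endfacet
facet normal -0.707 0.290 -0.645
outer loop
vertex -3.135 -1.969 -2.133
vertex -2.65 -1.344 -2.384
vertex -2.694 -2.117 -2.683
endloop
endfacet
facet normal -0.354 -0.935 -0.032
outer loop
vertex -3.135 -1.969 -2.133
vertex -2.694 -2.117 -2.683
vertex -1.595 -2.601 -0.726
endloop
endfacet
facet normal -0.354 -0.935 -0.032
outer loop
vertex -1.595 -2.601 -0.726
vertex -2.694 -2.117 -2.683
vertex -1.154 -2.749 -1.275
endloop
endfacet
facet normal 0.706 -0.290 0.646
outer loop
vertex -1.595 -2.601 -0.726
vertex -1.154 -2.749 -1.275
vertex -1.11 -1.976 -0.976
endloop
endfacet
facet normal -0.706 0.290 -0.646
outer loop
vertex -2.694 -2.117 -2.683
vertex -2.65 -1.344 -2.384
vertex -2.219 -1.683 -3.007
endloop
endfacet
facet normal 0.259 -0.744 -0.617
outer loop
vertex -2.694 -2.117 -2.683
vertex -2.219 -1.683 -3.007
vertex -1.154 -2.749 -1.275
endloop
endfacet
facet normal 0.258 -0.744 -0.616
outer loop
vertex -1.154 -2.749 -1.275
vertex -2.219 -1.683 -3.007
vertex -0.679 -2.315 -1.6
endloop
endfacet
facet normal 0.707 -0.290 0.646
outer loop
vertex -1.154 -2.749 -1.275
vertex -0.679 -2.315 -1.6
vertex -1.11 -1.976 -0.976
endloop
endfacet
facet normal -0.706 0.290 -0.646
outer loop
vertex -2.219 -1.683 -3.007
vertex -2.65 -1.344 -2.384
vertex -2.069 -0.994 -2.862
endloop
endfacet
facet normal 0.676 0.008 -0.737
outer loop
vertex -2.219 -1.683 -3.007
vertex -2.069 -0.994 -2.862
vertex -0.679 -2.315 -1.6
endloop
endfacet
facet normal 0.677 0.009 -0.736
outer loop
vertex -0.679 -2.315 -1.6
vertex -2.069 -0.994 -2.862
vertex -0.529 -1.625 -1.454
endloop
endfacet
facet normal 0.706 -0.290 0.646
outer loop
vertex -0.679 -2.315 -1.6
vertex -0.529 -1.625 -1.454
vertex -1.11 -1.976 -0.976
endloop
endfacet
facet normal -0.372 0.497 -0.784
outer loop
vertex -4.611 1.371 -0.259
vertex -3.628 1.545 -0.615
vertex -4.658 0.314 -0.907
endloop
endfacet
facet normal -0.928 -0.164 0.335
outer loop
vertex -3.852 -0.765 0.795
vertex -4.611 1.371 -0.259
vertex -4.658 0.314 -0.907
endloop
endfacet
facet normal -0.371 0.497 -0.785
outer loop
vertex -4.658 0.314 -0.907
vertex -3.628 1.545 -0.615
vertex -3.675 0.488 -1.262
endloop
endfacet
facet normal -0.038 -0.852 -0.522
outer loop
vertex -3.675 0.488 -1.262
vertex -3.852 -0.765 0.795
vertex -4.658 0.314 -0.907
endloop
endfacet
facet normal 0.038 0.852 0.522
outer loop
vertex -4.611 1.371 -0.259
vertex -2.822 0.466 1.087
vertex -3.628 1.545 -0.615
endloop
endfacet
facet normal -0.928 -0.164 0.335
outer loop
vertex -3.805 0.292 1.442
vertex -4.611 1.371 -0.259
vertex -3.852 -0.765 0.795
endloop
endfacet
facet normal 0.038 0.852 0.522
outer loop
vertex -3.805 0.292 1.442
vertex -2.822 0.466 1.087
vertex -4.611 1.371 -0.259
endloop
endfacet
facet normal 0.928 0.164 -0.335
outer loop
vertex -3.628 1.545 -0.615
vertex -2.822 0.466 1.087
vertex -3.675 0.488 -1.262
endloop
endfacet
facet normal -0.038 -0.852 -0.522
outer loop
vertex -2.869 -0.591 0.439
vertex -3.852 -0.765 0.795
vertex -3.675 0.488 -1.262
endloop
endfacet
facet normal 0.928 0.164 -0.335
outer loop
vertex -3.675 0.488 -1.262
vertex -2.822 0.466 1.087
vertex -2.869 -0.591 0.439
endloop
endfacet
facet normal 0.372 -0.497 0.784
outer loop
vertex -2.869 -0.591 0.439
vertex -3.805 0.292 1.442
vertex -3.852 -0.765 0.795
endloop
endfacet
facet normal 0.371 -0.497 0.784
outer loop
vertex -2.822 0.466 1.087
vertex -3.805 0.292 1.442
vertex -2.869 -0.591 0.439
endloop
endfacet

endsolid


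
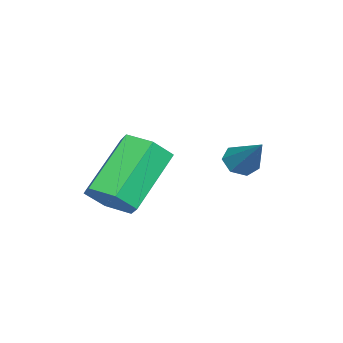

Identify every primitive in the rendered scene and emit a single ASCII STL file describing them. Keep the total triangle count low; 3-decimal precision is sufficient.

solid 
facet normal 0.692 -0.273 -0.668
outer loop
vertex 2.079 -3.051 -1.698
vertex 1.516 -3.369 -2.151
vertex 1.721 -2.612 -2.248
endloop
endfacet
facet normal 0.562 0.785 0.261
outer loop
vertex 2.079 -3.051 -1.698
vertex 1.721 -2.612 -2.248
vertex 0.667 -2.494 -0.335
endloop
endfacet
facet normal 0.562 0.785 0.261
outer loop
vertex 0.667 -2.494 -0.335
vertex 1.721 -2.612 -2.248
vertex 0.31 -2.055 -0.885
endloop
endfacet
facet normal -0.692 0.273 0.668
outer loop
vertex 0.667 -2.494 -0.335
vertex 0.31 -2.055 -0.885
vertex 0.104 -2.811 -0.789
endloop
endfacet
facet normal 0.692 -0.273 -0.668
outer loop
vertex 1.721 -2.612 -2.248
vertex 1.516 -3.369 -2.151
vertex 1.158 -2.929 -2.702
endloop
endfacet
facet normal -0.111 0.874 -0.472
outer loop
vertex 1.721 -2.612 -2.248
vertex 1.158 -2.929 -2.702
vertex 0.31 -2.055 -0.885
endloop
endfacet
facet normal -0.111 0.874 -0.472
outer loop
vertex 0.31 -2.055 -0.885
vertex 1.158 -2.929 -2.702
vertex -0.254 -2.372 -1.339
endloop
endfacet
facet normal -0.692 0.273 0.668
outer loop
vertex 0.31 -2.055 -0.885
vertex -0.254 -2.372 -1.339
vertex 0.104 -2.811 -0.789
endloop
endfacet
facet normal 0.692 -0.273 -0.668
outer loop
vertex 1.158 -2.929 -2.702
vertex 1.516 -3.369 -2.151
vertex 0.953 -3.686 -2.605
endloop
endfacet
facet normal -0.674 0.088 -0.734
outer loop
vertex 1.158 -2.929 -2.702
vertex 0.953 -3.686 -2.605
vertex -0.254 -2.372 -1.339
endloop
endfacet
facet normal -0.674 0.088 -0.734
outer loop
vertex -0.254 -2.372 -1.339
vertex 0.953 -3.686 -2.605
vertex -0.459 -3.129 -1.242
endloop
endfacet
facet normal -0.692 0.273 0.668
outer loop
vertex -0.254 -2.372 -1.339
vertex -0.459 -3.129 -1.242
vertex 0.104 -2.811 -0.789
endloop
endfacet
facet normal 0.692 -0.273 -0.668
outer loop
vertex 0.953 -3.686 -2.605
vertex 1.516 -3.369 -2.151
vertex 1.31 -4.125 -2.055
endloop
endfacet
facet normal -0.562 -0.785 -0.262
outer loop
vertex 0.953 -3.686 -2.605
vertex 1.31 -4.125 -2.055
vertex -0.459 -3.129 -1.242
endloop
endfacet
facet normal -0.562 -0.785 -0.261
outer loop
vertex -0.459 -3.129 -1.242
vertex 1.31 -4.125 -2.055
vertex -0.101 -3.568 -0.692
endloop
endfacet
facet normal -0.692 0.273 0.668
outer loop
vertex -0.459 -3.129 -1.242
vertex -0.101 -3.568 -0.692
vertex 0.104 -2.811 -0.789
endloop
endfacet
facet normal 0.692 -0.273 -0.668
outer loop
vertex 1.31 -4.125 -2.055
vertex 1.516 -3.369 -2.151
vertex 1.874 -3.808 -1.601
endloop
endfacet
facet normal 0.111 -0.874 0.472
outer loop
vertex 1.31 -4.125 -2.055
vertex 1.874 -3.808 -1.601
vertex -0.101 -3.568 -0.692
endloop
endfacet
facet normal 0.111 -0.874 0.473
outer loop
vertex -0.101 -3.568 -0.692
vertex 1.874 -3.808 -1.601
vertex 0.462 -3.251 -0.238
endloop
endfacet
facet normal -0.692 0.273 0.668
outer loop
vertex -0.101 -3.568 -0.692
vertex 0.462 -3.251 -0.238
vertex 0.104 -2.811 -0.789
endloop
endfacet
facet normal 0.692 -0.273 -0.668
outer loop
vertex 1.874 -3.808 -1.601
vertex 1.516 -3.369 -2.151
vertex 2.079 -3.051 -1.698
endloop
endfacet
facet normal 0.674 -0.088 0.734
outer loop
vertex 1.874 -3.808 -1.601
vertex 2.079 -3.051 -1.698
vertex 0.462 -3.251 -0.238
endloop
endfacet
facet normal 0.674 -0.088 0.734
outer loop
vertex 0.462 -3.251 -0.238
vertex 2.079 -3.051 -1.698
vertex 0.667 -2.494 -0.335
endloop
endfacet
facet normal -0.692 0.273 0.668
outer loop
vertex 0.462 -3.251 -0.238
vertex 0.667 -2.494 -0.335
vertex 0.104 -2.811 -0.789
endloop
endfacet
facet normal -0.540 -0.502 -0.675
outer loop
vertex -1.49 -1.24 -1.689
vertex -1.769 -0.781 -1.807
vertex -1.307 -0.969 -2.037
endloop
endfacet
facet normal 0.884 -0.454 0.111
outer loop
vertex -1.49 -1.24 -1.689
vertex -1.307 -0.969 -2.037
vertex -0.991 -0.059 -0.833
endloop
endfacet
facet normal -0.540 -0.501 -0.676
outer loop
vertex -1.307 -0.969 -2.037
vertex -1.769 -0.781 -1.807
vertex -1.471 -0.557 -2.211
endloop
endfacet
facet normal 0.902 0.196 -0.385
outer loop
vertex -1.307 -0.969 -2.037
vertex -1.471 -0.557 -2.211
vertex -0.991 -0.059 -0.833
endloop
endfacet
facet normal -0.540 -0.501 -0.676
outer loop
vertex -1.471 -0.557 -2.211
vertex -1.769 -0.781 -1.807
vertex -1.86 -0.313 -2.081
endloop
endfacet
facet normal 0.373 0.823 -0.428
outer loop
vertex -1.471 -0.557 -2.211
vertex -1.86 -0.313 -2.081
vertex -0.991 -0.059 -0.833
endloop
endfacet
facet normal -0.541 -0.501 -0.676
outer loop
vertex -1.86 -0.313 -2.081
vertex -1.769 -0.781 -1.807
vertex -2.181 -0.421 -1.744
endloop
endfacet
facet normal -0.303 0.953 0.017
outer loop
vertex -1.86 -0.313 -2.081
vertex -2.181 -0.421 -1.744
vertex -0.991 -0.059 -0.833
endloop
endfacet
facet normal -0.542 -0.502 -0.674
outer loop
vertex -2.181 -0.421 -1.744
vertex -1.769 -0.781 -1.807
vertex -2.191 -0.8 -1.454
endloop
endfacet
facet normal -0.619 0.487 0.615
outer loop
vertex -2.181 -0.421 -1.744
vertex -2.191 -0.8 -1.454
vertex -0.991 -0.059 -0.833
endloop
endfacet
facet normal -0.542 -0.500 -0.675
outer loop
vertex -2.191 -0.8 -1.454
vertex -1.769 -0.781 -1.807
vertex -1.884 -1.165 -1.43
endloop
endfacet
facet normal -0.336 -0.223 0.915
outer loop
vertex -2.191 -0.8 -1.454
vertex -1.884 -1.165 -1.43
vertex -0.991 -0.059 -0.833
endloop
endfacet
facet normal -0.540 -0.502 -0.676
outer loop
vertex -1.884 -1.165 -1.43
vertex -1.769 -0.781 -1.807
vertex -1.49 -1.24 -1.689
endloop
endfacet
facet normal 0.332 -0.642 0.691
outer loop
vertex -1.884 -1.165 -1.43
vertex -1.49 -1.24 -1.689
vertex -0.991 -0.059 -0.833
endloop
endfacet

endsolid


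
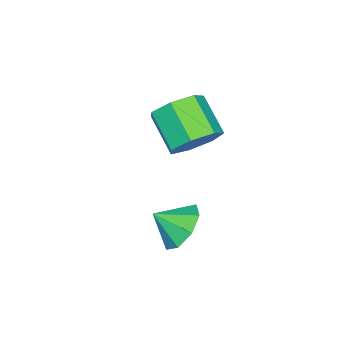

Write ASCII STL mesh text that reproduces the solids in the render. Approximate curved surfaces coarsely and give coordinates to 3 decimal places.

solid 
facet normal 0.533 0.650 -0.542
outer loop
vertex 0.673 -0.853 2.794
vertex 0.079 -0.915 2.135
vertex 0.088 -0.35 2.822
endloop
endfacet
facet normal 0.377 0.391 0.840
outer loop
vertex 0.673 -0.853 2.794
vertex 0.088 -0.35 2.822
vertex -0.104 -1.803 3.585
endloop
endfacet
facet normal 0.377 0.391 0.840
outer loop
vertex -0.104 -1.803 3.585
vertex 0.088 -0.35 2.822
vertex -0.689 -1.3 3.613
endloop
endfacet
facet normal -0.533 -0.650 0.542
outer loop
vertex -0.104 -1.803 3.585
vertex -0.689 -1.3 3.613
vertex -0.699 -1.865 2.925
endloop
endfacet
facet normal 0.532 0.650 -0.542
outer loop
vertex 0.088 -0.35 2.822
vertex 0.079 -0.915 2.135
vertex -0.504 -0.273 2.333
endloop
endfacet
facet normal -0.358 0.753 0.552
outer loop
vertex 0.088 -0.35 2.822
vertex -0.504 -0.273 2.333
vertex -0.689 -1.3 3.613
endloop
endfacet
facet normal -0.357 0.753 0.553
outer loop
vertex -0.689 -1.3 3.613
vertex -0.504 -0.273 2.333
vertex -1.282 -1.222 3.124
endloop
endfacet
facet normal -0.532 -0.650 0.542
outer loop
vertex -0.689 -1.3 3.613
vertex -1.282 -1.222 3.124
vertex -0.699 -1.865 2.925
endloop
endfacet
facet normal 0.532 0.651 -0.542
outer loop
vertex -0.504 -0.273 2.333
vertex 0.079 -0.915 2.135
vertex -0.658 -0.679 1.694
endloop
endfacet
facet normal -0.822 0.549 -0.150
outer loop
vertex -0.504 -0.273 2.333
vertex -0.658 -0.679 1.694
vertex -1.282 -1.222 3.124
endloop
endfacet
facet normal -0.823 0.547 -0.151
outer loop
vertex -1.282 -1.222 3.124
vertex -0.658 -0.679 1.694
vertex -1.435 -1.629 2.485
endloop
endfacet
facet normal -0.532 -0.650 0.542
outer loop
vertex -1.282 -1.222 3.124
vertex -1.435 -1.629 2.485
vertex -0.699 -1.865 2.925
endloop
endfacet
facet normal 0.532 0.650 -0.542
outer loop
vertex -0.658 -0.679 1.694
vertex 0.079 -0.915 2.135
vertex -0.257 -1.263 1.387
endloop
endfacet
facet normal -0.668 -0.070 -0.740
outer loop
vertex -0.658 -0.679 1.694
vertex -0.257 -1.263 1.387
vertex -1.435 -1.629 2.485
endloop
endfacet
facet normal -0.668 -0.070 -0.740
outer loop
vertex -1.435 -1.629 2.485
vertex -0.257 -1.263 1.387
vertex -1.034 -2.213 2.178
endloop
endfacet
facet normal -0.532 -0.650 0.542
outer loop
vertex -1.435 -1.629 2.485
vertex -1.034 -2.213 2.178
vertex -0.699 -1.865 2.925
endloop
endfacet
facet normal 0.532 0.650 -0.542
outer loop
vertex -0.257 -1.263 1.387
vertex 0.079 -0.915 2.135
vertex 0.397 -1.585 1.643
endloop
endfacet
facet normal -0.010 -0.635 -0.773
outer loop
vertex -0.257 -1.263 1.387
vertex 0.397 -1.585 1.643
vertex -1.034 -2.213 2.178
endloop
endfacet
facet normal -0.010 -0.635 -0.773
outer loop
vertex -1.034 -2.213 2.178
vertex 0.397 -1.585 1.643
vertex -0.38 -2.535 2.434
endloop
endfacet
facet normal -0.532 -0.650 0.542
outer loop
vertex -1.034 -2.213 2.178
vertex -0.38 -2.535 2.434
vertex -0.699 -1.865 2.925
endloop
endfacet
facet normal 0.533 0.650 -0.541
outer loop
vertex 0.397 -1.585 1.643
vertex 0.079 -0.915 2.135
vertex 0.811 -1.403 2.269
endloop
endfacet
facet normal 0.655 -0.722 -0.223
outer loop
vertex 0.397 -1.585 1.643
vertex 0.811 -1.403 2.269
vertex -0.38 -2.535 2.434
endloop
endfacet
facet normal 0.655 -0.722 -0.222
outer loop
vertex -0.38 -2.535 2.434
vertex 0.811 -1.403 2.269
vertex 0.034 -2.352 3.06
endloop
endfacet
facet normal -0.532 -0.651 0.542
outer loop
vertex -0.38 -2.535 2.434
vertex 0.034 -2.352 3.06
vertex -0.699 -1.865 2.925
endloop
endfacet
facet normal 0.533 0.650 -0.541
outer loop
vertex 0.811 -1.403 2.269
vertex 0.079 -0.915 2.135
vertex 0.673 -0.853 2.794
endloop
endfacet
facet normal 0.828 -0.265 0.495
outer loop
vertex 0.811 -1.403 2.269
vertex 0.673 -0.853 2.794
vertex 0.034 -2.352 3.06
endloop
endfacet
facet normal 0.828 -0.265 0.495
outer loop
vertex 0.034 -2.352 3.06
vertex 0.673 -0.853 2.794
vertex -0.104 -1.803 3.585
endloop
endfacet
facet normal -0.532 -0.651 0.541
outer loop
vertex 0.034 -2.352 3.06
vertex -0.104 -1.803 3.585
vertex -0.699 -1.865 2.925
endloop
endfacet
facet normal -0.275 0.754 -0.597
outer loop
vertex 2.038 -0.272 -0.175
vertex 1.487 -0.818 -0.611
vertex 1.414 -0.284 0.097
endloop
endfacet
facet normal 0.398 0.049 0.916
outer loop
vertex 2.038 -0.272 -0.175
vertex 1.414 -0.284 0.097
vertex 1.773 -1.602 0.011
endloop
endfacet
facet normal -0.275 0.754 -0.597
outer loop
vertex 1.414 -0.284 0.097
vertex 1.487 -0.818 -0.611
vertex 0.832 -0.609 -0.045
endloop
endfacet
facet normal -0.176 -0.112 0.978
outer loop
vertex 1.414 -0.284 0.097
vertex 0.832 -0.609 -0.045
vertex 1.773 -1.602 0.011
endloop
endfacet
facet normal -0.275 0.754 -0.597
outer loop
vertex 0.832 -0.609 -0.045
vertex 1.487 -0.818 -0.611
vertex 0.635 -1.056 -0.519
endloop
endfacet
facet normal -0.549 -0.482 0.683
outer loop
vertex 0.832 -0.609 -0.045
vertex 0.635 -1.056 -0.519
vertex 1.773 -1.602 0.011
endloop
endfacet
facet normal -0.275 0.754 -0.597
outer loop
vertex 0.635 -1.056 -0.519
vertex 1.487 -0.818 -0.611
vertex 0.936 -1.364 -1.047
endloop
endfacet
facet normal -0.500 -0.841 0.206
outer loop
vertex 0.635 -1.056 -0.519
vertex 0.936 -1.364 -1.047
vertex 1.773 -1.602 0.011
endloop
endfacet
facet normal -0.274 0.754 -0.597
outer loop
vertex 0.936 -1.364 -1.047
vertex 1.487 -0.818 -0.611
vertex 1.561 -1.352 -1.319
endloop
endfacet
facet normal -0.058 -0.983 -0.176
outer loop
vertex 0.936 -1.364 -1.047
vertex 1.561 -1.352 -1.319
vertex 1.773 -1.602 0.011
endloop
endfacet
facet normal -0.273 0.754 -0.597
outer loop
vertex 1.561 -1.352 -1.319
vertex 1.487 -0.818 -0.611
vertex 2.142 -1.028 -1.176
endloop
endfacet
facet normal 0.517 -0.823 -0.237
outer loop
vertex 1.561 -1.352 -1.319
vertex 2.142 -1.028 -1.176
vertex 1.773 -1.602 0.011
endloop
endfacet
facet normal -0.274 0.753 -0.598
outer loop
vertex 2.142 -1.028 -1.176
vertex 1.487 -0.818 -0.611
vertex 2.34 -0.58 -0.702
endloop
endfacet
facet normal 0.889 -0.454 0.057
outer loop
vertex 2.142 -1.028 -1.176
vertex 2.34 -0.58 -0.702
vertex 1.773 -1.602 0.011
endloop
endfacet
facet normal -0.274 0.754 -0.597
outer loop
vertex 2.34 -0.58 -0.702
vertex 1.487 -0.818 -0.611
vertex 2.038 -0.272 -0.175
endloop
endfacet
facet normal 0.840 -0.092 0.535
outer loop
vertex 2.34 -0.58 -0.702
vertex 2.038 -0.272 -0.175
vertex 1.773 -1.602 0.011
endloop
endfacet

endsolid


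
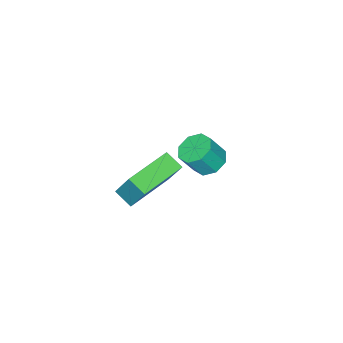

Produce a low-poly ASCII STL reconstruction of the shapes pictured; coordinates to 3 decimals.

solid 
facet normal -0.994 0.062 0.087
outer loop
vertex -4.208 -1.134 -1.819
vertex -4.2 -0.393 -2.255
vertex -4.379 -1.941 -3.19
endloop
endfacet
facet normal -0.010 -0.861 0.508
outer loop
vertex -2.38 -2.067 -3.365
vertex -4.208 -1.134 -1.819
vertex -4.379 -1.941 -3.19
endloop
endfacet
facet normal -0.994 0.063 0.086
outer loop
vertex -4.379 -1.941 -3.19
vertex -4.2 -0.393 -2.255
vertex -4.37 -1.2 -3.627
endloop
endfacet
facet normal -0.107 -0.504 -0.857
outer loop
vertex -4.37 -1.2 -3.627
vertex -2.38 -2.067 -3.365
vertex -4.379 -1.941 -3.19
endloop
endfacet
facet normal 0.107 0.503 0.857
outer loop
vertex -4.208 -1.134 -1.819
vertex -2.201 -0.519 -2.43
vertex -4.2 -0.393 -2.255
endloop
endfacet
facet normal -0.010 -0.861 0.508
outer loop
vertex -2.21 -1.26 -1.993
vertex -4.208 -1.134 -1.819
vertex -2.38 -2.067 -3.365
endloop
endfacet
facet normal 0.106 0.504 0.857
outer loop
vertex -2.21 -1.26 -1.993
vertex -2.201 -0.519 -2.43
vertex -4.208 -1.134 -1.819
endloop
endfacet
facet normal 0.010 0.861 -0.508
outer loop
vertex -4.2 -0.393 -2.255
vertex -2.201 -0.519 -2.43
vertex -4.37 -1.2 -3.627
endloop
endfacet
facet normal -0.106 -0.503 -0.857
outer loop
vertex -2.372 -1.326 -3.801
vertex -2.38 -2.067 -3.365
vertex -4.37 -1.2 -3.627
endloop
endfacet
facet normal 0.010 0.861 -0.508
outer loop
vertex -4.37 -1.2 -3.627
vertex -2.201 -0.519 -2.43
vertex -2.372 -1.326 -3.801
endloop
endfacet
facet normal 0.994 -0.062 -0.087
outer loop
vertex -2.372 -1.326 -3.801
vertex -2.21 -1.26 -1.993
vertex -2.38 -2.067 -3.365
endloop
endfacet
facet normal 0.994 -0.063 -0.087
outer loop
vertex -2.201 -0.519 -2.43
vertex -2.21 -1.26 -1.993
vertex -2.372 -1.326 -3.801
endloop
endfacet
facet normal -0.457 0.272 -0.847
outer loop
vertex -2.083 1.806 0.51
vertex -2.562 2.124 0.871
vertex -1.963 2.303 0.605
endloop
endfacet
facet normal 0.859 -0.112 -0.500
outer loop
vertex -2.083 1.806 0.51
vertex -1.963 2.303 0.605
vertex -1.598 1.517 1.407
endloop
endfacet
facet normal 0.859 -0.112 -0.500
outer loop
vertex -1.598 1.517 1.407
vertex -1.963 2.303 0.605
vertex -1.478 2.015 1.502
endloop
endfacet
facet normal 0.458 -0.272 0.847
outer loop
vertex -1.598 1.517 1.407
vertex -1.478 2.015 1.502
vertex -2.078 1.836 1.769
endloop
endfacet
facet normal -0.457 0.272 -0.847
outer loop
vertex -1.963 2.303 0.605
vertex -2.562 2.124 0.871
vertex -2.194 2.696 0.856
endloop
endfacet
facet normal 0.770 0.597 -0.225
outer loop
vertex -1.963 2.303 0.605
vertex -2.194 2.696 0.856
vertex -1.478 2.015 1.502
endloop
endfacet
facet normal 0.770 0.598 -0.224
outer loop
vertex -1.478 2.015 1.502
vertex -2.194 2.696 0.856
vertex -1.709 2.407 1.754
endloop
endfacet
facet normal 0.458 -0.274 0.846
outer loop
vertex -1.478 2.015 1.502
vertex -1.709 2.407 1.754
vertex -2.078 1.836 1.769
endloop
endfacet
facet normal -0.458 0.273 -0.846
outer loop
vertex -2.194 2.696 0.856
vertex -2.562 2.124 0.871
vertex -2.641 2.754 1.117
endloop
endfacet
facet normal 0.231 0.956 0.183
outer loop
vertex -2.194 2.696 0.856
vertex -2.641 2.754 1.117
vertex -1.709 2.407 1.754
endloop
endfacet
facet normal 0.231 0.956 0.183
outer loop
vertex -1.709 2.407 1.754
vertex -2.641 2.754 1.117
vertex -2.156 2.465 2.014
endloop
endfacet
facet normal 0.457 -0.273 0.847
outer loop
vertex -1.709 2.407 1.754
vertex -2.156 2.465 2.014
vertex -2.078 1.836 1.769
endloop
endfacet
facet normal -0.457 0.273 -0.847
outer loop
vertex -2.641 2.754 1.117
vertex -2.562 2.124 0.871
vertex -3.042 2.443 1.233
endloop
endfacet
facet normal -0.445 0.754 0.483
outer loop
vertex -2.641 2.754 1.117
vertex -3.042 2.443 1.233
vertex -2.156 2.465 2.014
endloop
endfacet
facet normal -0.445 0.754 0.483
outer loop
vertex -2.156 2.465 2.014
vertex -3.042 2.443 1.233
vertex -2.557 2.154 2.13
endloop
endfacet
facet normal 0.457 -0.273 0.847
outer loop
vertex -2.156 2.465 2.014
vertex -2.557 2.154 2.13
vertex -2.078 1.836 1.769
endloop
endfacet
facet normal -0.458 0.272 -0.847
outer loop
vertex -3.042 2.443 1.233
vertex -2.562 2.124 0.871
vertex -3.162 1.945 1.138
endloop
endfacet
facet normal -0.859 0.111 0.500
outer loop
vertex -3.042 2.443 1.233
vertex -3.162 1.945 1.138
vertex -2.557 2.154 2.13
endloop
endfacet
facet normal -0.859 0.112 0.500
outer loop
vertex -2.557 2.154 2.13
vertex -3.162 1.945 1.138
vertex -2.677 1.657 2.035
endloop
endfacet
facet normal 0.457 -0.272 0.847
outer loop
vertex -2.557 2.154 2.13
vertex -2.677 1.657 2.035
vertex -2.078 1.836 1.769
endloop
endfacet
facet normal -0.458 0.274 -0.846
outer loop
vertex -3.162 1.945 1.138
vertex -2.562 2.124 0.871
vertex -2.931 1.553 0.886
endloop
endfacet
facet normal -0.770 -0.598 0.224
outer loop
vertex -3.162 1.945 1.138
vertex -2.931 1.553 0.886
vertex -2.677 1.657 2.035
endloop
endfacet
facet normal -0.771 -0.596 0.224
outer loop
vertex -2.677 1.657 2.035
vertex -2.931 1.553 0.886
vertex -2.446 1.264 1.784
endloop
endfacet
facet normal 0.457 -0.272 0.847
outer loop
vertex -2.677 1.657 2.035
vertex -2.446 1.264 1.784
vertex -2.078 1.836 1.769
endloop
endfacet
facet normal -0.457 0.273 -0.847
outer loop
vertex -2.931 1.553 0.886
vertex -2.562 2.124 0.871
vertex -2.484 1.495 0.626
endloop
endfacet
facet normal -0.230 -0.956 -0.183
outer loop
vertex -2.931 1.553 0.886
vertex -2.484 1.495 0.626
vertex -2.446 1.264 1.784
endloop
endfacet
facet normal -0.231 -0.956 -0.183
outer loop
vertex -2.446 1.264 1.784
vertex -2.484 1.495 0.626
vertex -1.999 1.206 1.523
endloop
endfacet
facet normal 0.458 -0.273 0.846
outer loop
vertex -2.446 1.264 1.784
vertex -1.999 1.206 1.523
vertex -2.078 1.836 1.769
endloop
endfacet
facet normal -0.457 0.273 -0.847
outer loop
vertex -2.484 1.495 0.626
vertex -2.562 2.124 0.871
vertex -2.083 1.806 0.51
endloop
endfacet
facet normal 0.445 -0.754 -0.483
outer loop
vertex -2.484 1.495 0.626
vertex -2.083 1.806 0.51
vertex -1.999 1.206 1.523
endloop
endfacet
facet normal 0.445 -0.754 -0.483
outer loop
vertex -1.999 1.206 1.523
vertex -2.083 1.806 0.51
vertex -1.598 1.517 1.407
endloop
endfacet
facet normal 0.457 -0.273 0.847
outer loop
vertex -1.999 1.206 1.523
vertex -1.598 1.517 1.407
vertex -2.078 1.836 1.769
endloop
endfacet

endsolid


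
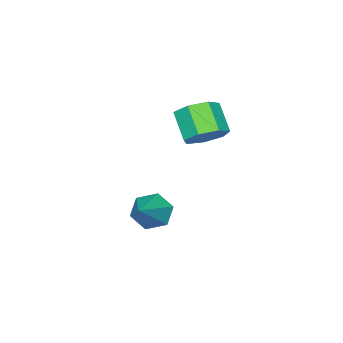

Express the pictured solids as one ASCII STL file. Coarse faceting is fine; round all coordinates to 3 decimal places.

solid 
facet normal -0.779 -0.305 -0.547
outer loop
vertex -0.586 -1.216 -4.482
vertex -1.066 -0.512 -4.191
vertex -0.569 -0.441 -4.938
endloop
endfacet
facet normal 0.857 -0.275 -0.436
outer loop
vertex -0.586 -1.216 -4.482
vertex -0.569 -0.441 -4.938
vertex 0.586 0.132 -3.029
endloop
endfacet
facet normal -0.780 -0.304 -0.548
outer loop
vertex -0.569 -0.441 -4.938
vertex -1.066 -0.512 -4.191
vertex -1.048 0.263 -4.647
endloop
endfacet
facet normal 0.579 0.615 -0.535
outer loop
vertex -0.569 -0.441 -4.938
vertex -1.048 0.263 -4.647
vertex 0.586 0.132 -3.029
endloop
endfacet
facet normal -0.780 -0.304 -0.548
outer loop
vertex -1.048 0.263 -4.647
vertex -1.066 -0.512 -4.191
vertex -1.545 0.192 -3.9
endloop
endfacet
facet normal -0.008 0.996 0.089
outer loop
vertex -1.048 0.263 -4.647
vertex -1.545 0.192 -3.9
vertex 0.586 0.132 -3.029
endloop
endfacet
facet normal -0.779 -0.304 -0.548
outer loop
vertex -1.545 0.192 -3.9
vertex -1.066 -0.512 -4.191
vertex -1.563 -0.584 -3.444
endloop
endfacet
facet normal -0.319 0.486 0.814
outer loop
vertex -1.545 0.192 -3.9
vertex -1.563 -0.584 -3.444
vertex 0.586 0.132 -3.029
endloop
endfacet
facet normal -0.779 -0.304 -0.548
outer loop
vertex -1.563 -0.584 -3.444
vertex -1.066 -0.512 -4.191
vertex -1.084 -1.288 -3.735
endloop
endfacet
facet normal -0.041 -0.406 0.913
outer loop
vertex -1.563 -0.584 -3.444
vertex -1.084 -1.288 -3.735
vertex 0.586 0.132 -3.029
endloop
endfacet
facet normal -0.779 -0.304 -0.549
outer loop
vertex -1.084 -1.288 -3.735
vertex -1.066 -0.512 -4.191
vertex -0.586 -1.216 -4.482
endloop
endfacet
facet normal 0.546 -0.786 0.289
outer loop
vertex -1.084 -1.288 -3.735
vertex -0.586 -1.216 -4.482
vertex 0.586 0.132 -3.029
endloop
endfacet
facet normal 0.376 0.624 -0.685
outer loop
vertex -1.746 0.543 -0.103
vertex -2.573 1.009 -0.133
vertex -1.823 1.17 0.426
endloop
endfacet
facet normal 0.922 -0.178 0.345
outer loop
vertex -1.746 0.543 -0.103
vertex -1.823 1.17 0.426
vertex -2.3 -0.375 0.904
endloop
endfacet
facet normal 0.922 -0.178 0.344
outer loop
vertex -2.3 -0.375 0.904
vertex -1.823 1.17 0.426
vertex -2.376 0.253 1.433
endloop
endfacet
facet normal -0.377 -0.623 0.685
outer loop
vertex -2.3 -0.375 0.904
vertex -2.376 0.253 1.433
vertex -3.127 0.091 0.873
endloop
endfacet
facet normal 0.377 0.624 -0.685
outer loop
vertex -1.823 1.17 0.426
vertex -2.573 1.009 -0.133
vertex -2.465 1.676 0.534
endloop
endfacet
facet normal 0.502 0.484 0.717
outer loop
vertex -1.823 1.17 0.426
vertex -2.465 1.676 0.534
vertex -2.376 0.253 1.433
endloop
endfacet
facet normal 0.502 0.484 0.717
outer loop
vertex -2.376 0.253 1.433
vertex -2.465 1.676 0.534
vertex -3.018 0.759 1.541
endloop
endfacet
facet normal -0.376 -0.624 0.685
outer loop
vertex -2.376 0.253 1.433
vertex -3.018 0.759 1.541
vertex -3.127 0.091 0.873
endloop
endfacet
facet normal 0.377 0.624 -0.685
outer loop
vertex -2.465 1.676 0.534
vertex -2.573 1.009 -0.133
vertex -3.188 1.679 0.139
endloop
endfacet
facet normal -0.297 0.782 0.549
outer loop
vertex -2.465 1.676 0.534
vertex -3.188 1.679 0.139
vertex -3.018 0.759 1.541
endloop
endfacet
facet normal -0.296 0.782 0.549
outer loop
vertex -3.018 0.759 1.541
vertex -3.188 1.679 0.139
vertex -3.742 0.762 1.146
endloop
endfacet
facet normal -0.376 -0.624 0.685
outer loop
vertex -3.018 0.759 1.541
vertex -3.742 0.762 1.146
vertex -3.127 0.091 0.873
endloop
endfacet
facet normal 0.377 0.624 -0.685
outer loop
vertex -3.188 1.679 0.139
vertex -2.573 1.009 -0.133
vertex -3.449 1.178 -0.461
endloop
endfacet
facet normal -0.870 0.491 -0.032
outer loop
vertex -3.188 1.679 0.139
vertex -3.449 1.178 -0.461
vertex -3.742 0.762 1.146
endloop
endfacet
facet normal -0.871 0.490 -0.032
outer loop
vertex -3.742 0.762 1.146
vertex -3.449 1.178 -0.461
vertex -4.002 0.261 0.546
endloop
endfacet
facet normal -0.377 -0.624 0.684
outer loop
vertex -3.742 0.762 1.146
vertex -4.002 0.261 0.546
vertex -3.127 0.091 0.873
endloop
endfacet
facet normal 0.377 0.623 -0.685
outer loop
vertex -3.449 1.178 -0.461
vertex -2.573 1.009 -0.133
vertex -3.05 0.549 -0.814
endloop
endfacet
facet normal -0.790 -0.170 -0.589
outer loop
vertex -3.449 1.178 -0.461
vertex -3.05 0.549 -0.814
vertex -4.002 0.261 0.546
endloop
endfacet
facet normal -0.790 -0.169 -0.589
outer loop
vertex -4.002 0.261 0.546
vertex -3.05 0.549 -0.814
vertex -3.604 -0.368 0.192
endloop
endfacet
facet normal -0.377 -0.624 0.685
outer loop
vertex -4.002 0.261 0.546
vertex -3.604 -0.368 0.192
vertex -3.127 0.091 0.873
endloop
endfacet
facet normal 0.377 0.624 -0.685
outer loop
vertex -3.05 0.549 -0.814
vertex -2.573 1.009 -0.133
vertex -2.292 0.266 -0.655
endloop
endfacet
facet normal -0.115 -0.702 -0.703
outer loop
vertex -3.05 0.549 -0.814
vertex -2.292 0.266 -0.655
vertex -3.604 -0.368 0.192
endloop
endfacet
facet normal -0.114 -0.703 -0.702
outer loop
vertex -3.604 -0.368 0.192
vertex -2.292 0.266 -0.655
vertex -2.846 -0.651 0.352
endloop
endfacet
facet normal -0.377 -0.624 0.685
outer loop
vertex -3.604 -0.368 0.192
vertex -2.846 -0.651 0.352
vertex -3.127 0.091 0.873
endloop
endfacet
facet normal 0.376 0.624 -0.685
outer loop
vertex -2.292 0.266 -0.655
vertex -2.573 1.009 -0.133
vertex -1.746 0.543 -0.103
endloop
endfacet
facet normal 0.648 -0.706 -0.286
outer loop
vertex -2.292 0.266 -0.655
vertex -1.746 0.543 -0.103
vertex -2.846 -0.651 0.352
endloop
endfacet
facet normal 0.647 -0.706 -0.287
outer loop
vertex -2.846 -0.651 0.352
vertex -1.746 0.543 -0.103
vertex -2.3 -0.375 0.904
endloop
endfacet
facet normal -0.377 -0.624 0.685
outer loop
vertex -2.846 -0.651 0.352
vertex -2.3 -0.375 0.904
vertex -3.127 0.091 0.873
endloop
endfacet

endsolid


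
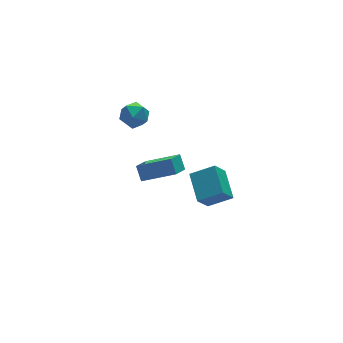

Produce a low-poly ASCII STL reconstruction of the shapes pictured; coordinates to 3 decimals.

solid 
facet normal -0.750 0.504 -0.429
outer loop
vertex -3.683 0.922 -0.792
vertex -2.811 1.631 -1.485
vertex -3.715 0.286 -1.483
endloop
endfacet
facet normal -0.660 -0.537 0.525
outer loop
vertex -2.229 -0.711 -0.635
vertex -3.683 0.922 -0.792
vertex -3.715 0.286 -1.483
endloop
endfacet
facet normal -0.750 0.504 -0.429
outer loop
vertex -3.715 0.286 -1.483
vertex -2.811 1.631 -1.485
vertex -2.843 0.995 -2.176
endloop
endfacet
facet normal -0.034 -0.677 -0.735
outer loop
vertex -2.843 0.995 -2.176
vertex -2.229 -0.711 -0.635
vertex -3.715 0.286 -1.483
endloop
endfacet
facet normal 0.034 0.677 0.735
outer loop
vertex -3.683 0.922 -0.792
vertex -1.325 0.634 -0.637
vertex -2.811 1.631 -1.485
endloop
endfacet
facet normal -0.660 -0.537 0.525
outer loop
vertex -2.197 -0.075 0.056
vertex -3.683 0.922 -0.792
vertex -2.229 -0.711 -0.635
endloop
endfacet
facet normal 0.034 0.677 0.735
outer loop
vertex -2.197 -0.075 0.056
vertex -1.325 0.634 -0.637
vertex -3.683 0.922 -0.792
endloop
endfacet
facet normal 0.660 0.537 -0.525
outer loop
vertex -2.811 1.631 -1.485
vertex -1.325 0.634 -0.637
vertex -2.843 0.995 -2.176
endloop
endfacet
facet normal -0.034 -0.677 -0.735
outer loop
vertex -1.357 -0.002 -1.328
vertex -2.229 -0.711 -0.635
vertex -2.843 0.995 -2.176
endloop
endfacet
facet normal 0.660 0.537 -0.525
outer loop
vertex -2.843 0.995 -2.176
vertex -1.325 0.634 -0.637
vertex -1.357 -0.002 -1.328
endloop
endfacet
facet normal 0.750 -0.504 0.429
outer loop
vertex -1.357 -0.002 -1.328
vertex -2.197 -0.075 0.056
vertex -2.229 -0.711 -0.635
endloop
endfacet
facet normal 0.750 -0.504 0.429
outer loop
vertex -1.325 0.634 -0.637
vertex -2.197 -0.075 0.056
vertex -1.357 -0.002 -1.328
endloop
endfacet
facet normal -0.559 -0.193 0.807
outer loop
vertex -1.551 -3.543 2.492
vertex -2.674 -3.02 1.839
vertex -1.906 -5.068 1.882
endloop
endfacet
facet normal 0.802 -0.373 0.466
outer loop
vertex -1.186 -4.82 0.841
vertex -1.551 -3.543 2.492
vertex -1.906 -5.068 1.882
endloop
endfacet
facet normal -0.559 -0.193 0.807
outer loop
vertex -1.906 -5.068 1.882
vertex -2.674 -3.02 1.839
vertex -3.029 -4.545 1.229
endloop
endfacet
facet normal -0.212 -0.908 -0.363
outer loop
vertex -3.029 -4.545 1.229
vertex -1.186 -4.82 0.841
vertex -1.906 -5.068 1.882
endloop
endfacet
facet normal 0.212 0.908 0.363
outer loop
vertex -1.551 -3.543 2.492
vertex -1.954 -2.772 0.798
vertex -2.674 -3.02 1.839
endloop
endfacet
facet normal 0.802 -0.373 0.466
outer loop
vertex -0.831 -3.295 1.451
vertex -1.551 -3.543 2.492
vertex -1.186 -4.82 0.841
endloop
endfacet
facet normal 0.212 0.908 0.363
outer loop
vertex -0.831 -3.295 1.451
vertex -1.954 -2.772 0.798
vertex -1.551 -3.543 2.492
endloop
endfacet
facet normal -0.802 0.373 -0.466
outer loop
vertex -2.674 -3.02 1.839
vertex -1.954 -2.772 0.798
vertex -3.029 -4.545 1.229
endloop
endfacet
facet normal -0.212 -0.908 -0.363
outer loop
vertex -2.309 -4.297 0.188
vertex -1.186 -4.82 0.841
vertex -3.029 -4.545 1.229
endloop
endfacet
facet normal -0.802 0.373 -0.466
outer loop
vertex -3.029 -4.545 1.229
vertex -1.954 -2.772 0.798
vertex -2.309 -4.297 0.188
endloop
endfacet
facet normal 0.559 0.193 -0.807
outer loop
vertex -2.309 -4.297 0.188
vertex -0.831 -3.295 1.451
vertex -1.186 -4.82 0.841
endloop
endfacet
facet normal 0.559 0.193 -0.807
outer loop
vertex -1.954 -2.772 0.798
vertex -0.831 -3.295 1.451
vertex -2.309 -4.297 0.188
endloop
endfacet
facet normal 0.202 0.978 -0.045
outer loop
vertex -2.572 3.206 1.187
vertex -3.294 3.377 1.666
vertex -2.521 3.236 2.068
endloop
endfacet
facet normal 0.802 0.594 -0.067
outer loop
vertex -2.572 3.206 1.187
vertex -2.521 3.236 2.068
vertex -2.091 2.606 1.622
endloop
endfacet
facet normal 0.762 0.156 -0.628
outer loop
vertex -2.572 3.206 1.187
vertex -2.091 2.606 1.622
vertex -2.599 2.358 0.944
endloop
endfacet
facet normal 0.139 0.269 -0.953
outer loop
vertex -2.572 3.206 1.187
vertex -2.599 2.358 0.944
vertex -3.343 2.834 0.97
endloop
endfacet
facet normal -0.209 0.778 -0.592
outer loop
vertex -2.572 3.206 1.187
vertex -3.343 2.834 0.97
vertex -3.294 3.377 1.666
endloop
endfacet
facet normal 0.829 0.195 0.524
outer loop
vertex -2.091 2.606 1.622
vertex -2.521 3.236 2.068
vertex -2.517 2.406 2.37
endloop
endfacet
facet normal -0.142 0.816 0.560
outer loop
vertex -2.521 3.236 2.068
vertex -3.294 3.377 1.666
vertex -3.261 2.882 2.396
endloop
endfacet
facet normal -0.806 0.493 -0.328
outer loop
vertex -3.294 3.377 1.666
vertex -3.343 2.834 0.97
vertex -3.769 2.634 1.718
endloop
endfacet
facet normal -0.245 -0.333 -0.911
outer loop
vertex -3.343 2.834 0.97
vertex -2.599 2.358 0.944
vertex -3.339 2.004 1.272
endloop
endfacet
facet normal 0.765 -0.516 -0.385
outer loop
vertex -2.599 2.358 0.944
vertex -2.091 2.606 1.622
vertex -2.566 1.863 1.674
endloop
endfacet
facet normal -0.139 -0.269 0.953
outer loop
vertex -3.288 2.034 2.153
vertex -2.517 2.406 2.37
vertex -3.261 2.882 2.396
endloop
endfacet
facet normal -0.762 -0.156 0.628
outer loop
vertex -3.288 2.034 2.153
vertex -3.261 2.882 2.396
vertex -3.769 2.634 1.718
endloop
endfacet
facet normal -0.802 -0.594 0.067
outer loop
vertex -3.288 2.034 2.153
vertex -3.769 2.634 1.718
vertex -3.339 2.004 1.272
endloop
endfacet
facet normal -0.202 -0.978 0.045
outer loop
vertex -3.288 2.034 2.153
vertex -3.339 2.004 1.272
vertex -2.566 1.863 1.674
endloop
endfacet
facet normal 0.209 -0.778 0.592
outer loop
vertex -3.288 2.034 2.153
vertex -2.566 1.863 1.674
vertex -2.517 2.406 2.37
endloop
endfacet
facet normal 0.245 0.333 0.911
outer loop
vertex -3.261 2.882 2.396
vertex -2.517 2.406 2.37
vertex -2.521 3.236 2.068
endloop
endfacet
facet normal -0.765 0.516 0.385
outer loop
vertex -3.769 2.634 1.718
vertex -3.261 2.882 2.396
vertex -3.294 3.377 1.666
endloop
endfacet
facet normal -0.829 -0.195 -0.524
outer loop
vertex -3.339 2.004 1.272
vertex -3.769 2.634 1.718
vertex -3.343 2.834 0.97
endloop
endfacet
facet normal 0.142 -0.816 -0.560
outer loop
vertex -2.566 1.863 1.674
vertex -3.339 2.004 1.272
vertex -2.599 2.358 0.944
endloop
endfacet
facet normal 0.806 -0.493 0.328
outer loop
vertex -2.517 2.406 2.37
vertex -2.566 1.863 1.674
vertex -2.091 2.606 1.622
endloop
endfacet

endsolid
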